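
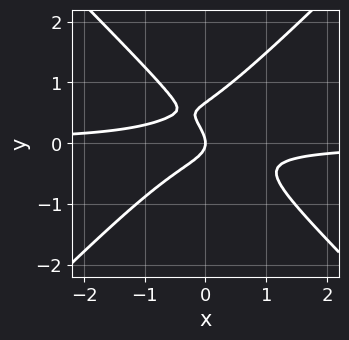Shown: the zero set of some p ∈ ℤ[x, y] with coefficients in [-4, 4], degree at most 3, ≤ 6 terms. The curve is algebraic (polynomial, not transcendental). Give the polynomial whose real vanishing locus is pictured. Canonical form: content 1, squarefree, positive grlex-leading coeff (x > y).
1. The degree is 3 — the shape is more complex than any degree-2 curve.
2. Checking where it meets the axes: it crosses the x-axis at the gridline x = 0; it crosses the y-axis at the gridline y = 0.
3. Matching integer coefficients to the picture gives p.

3*x^2*y - 3*y^3 + 2*y^2 + x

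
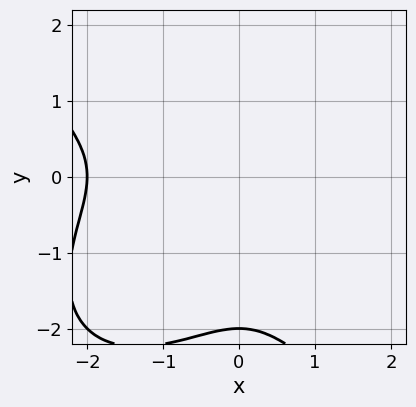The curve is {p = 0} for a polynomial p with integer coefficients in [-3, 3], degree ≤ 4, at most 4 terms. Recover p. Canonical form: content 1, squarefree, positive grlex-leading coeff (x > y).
Degree: a generic line meets the curve in up to 3 points, so deg p = 3.
From the visible intercepts: one x-axis crossing is at x = -2; it crosses the y-axis at the gridline y = -2.
Together with the visible shape, these determine p as stated.

x^3 + y^3 + 2*x^2 + 2*y^2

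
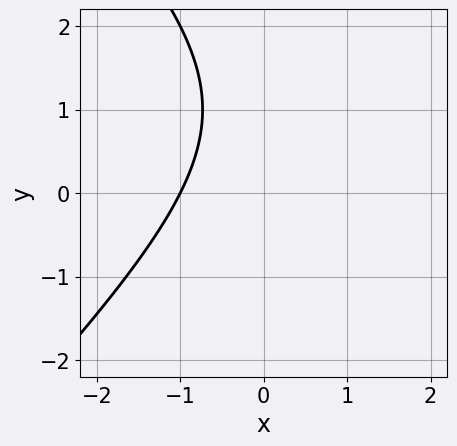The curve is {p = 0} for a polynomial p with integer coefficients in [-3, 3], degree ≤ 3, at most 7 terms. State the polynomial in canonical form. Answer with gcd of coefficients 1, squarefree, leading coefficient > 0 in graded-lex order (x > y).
(a) deg p = 2. The shape is more complex than any degree-1 curve.
(b) Reading off the gridlines: it crosses the x-axis at the gridline x = -1; it misses every integer gridline on the y-axis.
(c) The integer polynomial consistent with all of this is the stated p.

x^2 - y^2 - 2*x + 2*y - 3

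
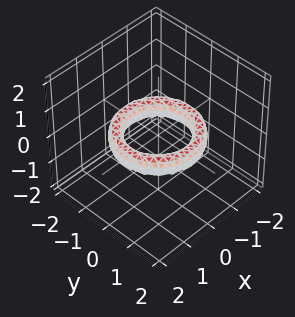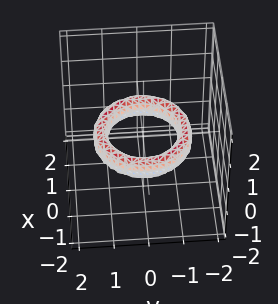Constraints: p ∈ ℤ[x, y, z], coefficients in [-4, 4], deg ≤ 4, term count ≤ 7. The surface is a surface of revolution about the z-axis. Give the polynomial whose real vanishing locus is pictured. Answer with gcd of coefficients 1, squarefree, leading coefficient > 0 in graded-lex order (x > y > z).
x^4 + 2*x^2*y^2 + y^4 - 3*x^2 - 3*y^2 + 2*z^2 + 2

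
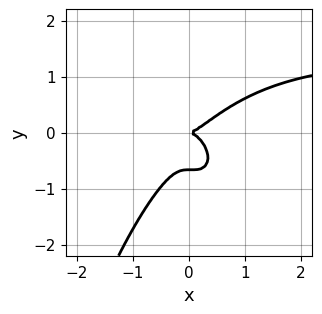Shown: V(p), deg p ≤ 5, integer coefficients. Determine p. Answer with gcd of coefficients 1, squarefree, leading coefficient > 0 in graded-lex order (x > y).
2*x^3*y + x^2*y^2 - 3*x^3 + 3*y^3 + 2*y^2

(a) Degree: a generic line meets the curve in up to 4 points, so deg p = 4.
(b) From the visible intercepts: it meets the x-axis at x = 0 (among the integer gridlines); it crosses the y-axis at the gridline y = 0.
(c) Together with the visible shape, these determine p as stated.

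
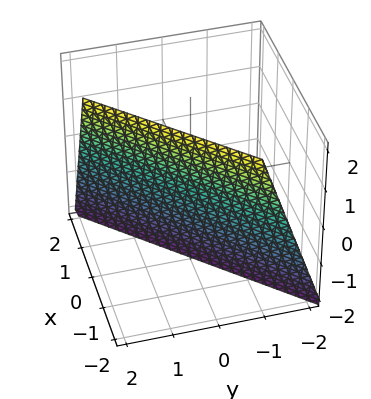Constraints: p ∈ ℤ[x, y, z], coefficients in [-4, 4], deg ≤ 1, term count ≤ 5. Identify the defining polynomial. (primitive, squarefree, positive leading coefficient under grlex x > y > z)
3*x - 3*y + z + 2

The degree is 1 — the surface is flat (a plane).
Checking where it meets the axes: it crosses the z-axis at the gridline z = -2.
Fitting integer coefficients to these (and the overall shape) gives p.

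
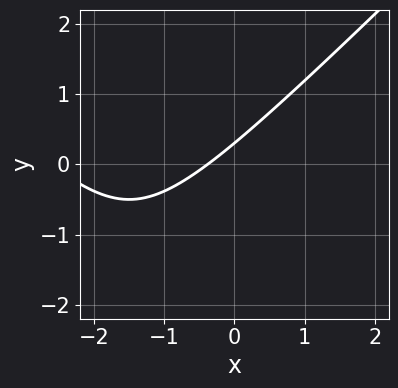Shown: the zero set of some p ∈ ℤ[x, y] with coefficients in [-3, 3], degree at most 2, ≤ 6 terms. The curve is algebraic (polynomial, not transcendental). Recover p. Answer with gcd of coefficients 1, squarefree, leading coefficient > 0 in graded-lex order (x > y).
x^2 - y^2 + 3*x - 3*y + 1

(a) deg p = 2. No degree-1 curve has this shape.
(b) Matching integer coefficients to the picture gives p.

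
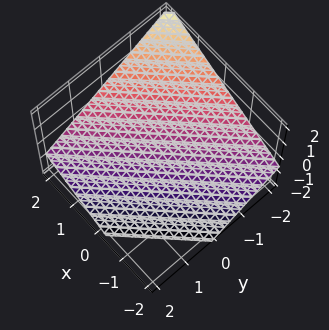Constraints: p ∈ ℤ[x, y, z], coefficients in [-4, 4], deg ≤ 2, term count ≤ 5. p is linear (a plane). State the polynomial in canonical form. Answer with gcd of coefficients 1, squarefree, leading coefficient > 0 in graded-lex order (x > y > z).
2*x - 2*y - 3*z - 2

deg p = 1.
Reading off the gridlines: one y-axis crossing is at y = -1; it meets the x-axis at x = 1 (among the integer gridlines).
Together with the visible shape, these determine p as stated.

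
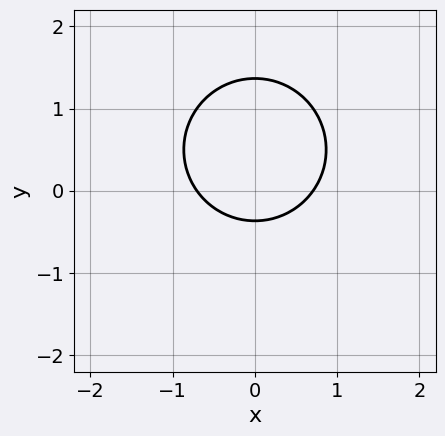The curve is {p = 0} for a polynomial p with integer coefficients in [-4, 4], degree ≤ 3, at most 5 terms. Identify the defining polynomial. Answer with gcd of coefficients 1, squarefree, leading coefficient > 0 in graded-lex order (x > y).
2*x^2 + 2*y^2 - 2*y - 1

The degree is 2 — a generic line meets the curve in up to 2 points.
Symmetries: mirror symmetry x ↦ −x ⇒ only even powers of x.
Putting this together gives p.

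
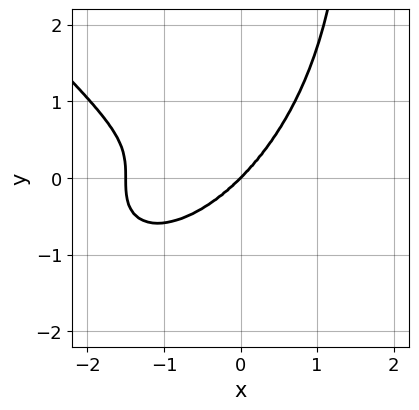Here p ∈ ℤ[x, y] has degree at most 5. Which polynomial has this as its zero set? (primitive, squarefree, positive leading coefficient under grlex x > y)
2*x^4 + 2*x*y^3 + 3*x^3 - 3*y^3

1. deg p = 4. The shape is more complex than any degree-3 curve.
2. From the visible intercepts: one x-axis crossing is at x = 0; it crosses the y-axis at the gridline y = 0.
3. Fitting integer coefficients to these (and the overall shape) gives p.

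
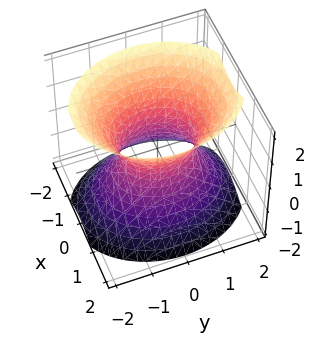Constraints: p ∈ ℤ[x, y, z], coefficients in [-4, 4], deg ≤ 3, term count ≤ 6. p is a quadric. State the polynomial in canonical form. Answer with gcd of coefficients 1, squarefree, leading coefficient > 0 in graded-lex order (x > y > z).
3*x^2 + 2*y^2 - 2*z^2 - 2

(a) deg p = 2. An hourglass — one-sheet hyperboloid; a quadric.
(b) Symmetries: the z ↦ −z reflection is a symmetry, so z appears only in even powers; it's symmetric under y → −y, forcing even powers of y; it's symmetric under x → −x, forcing even powers of x.
(c) Observable constraints: no z-intercept at any integer in the box; the y-axis gridline crossings are at y ∈ {-1, 1}.
(d) Solving for integer coefficients yields p as stated.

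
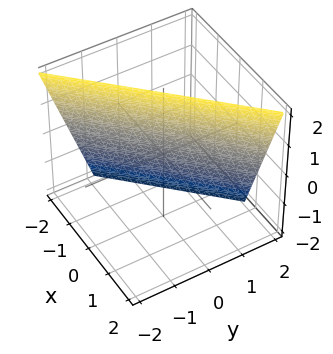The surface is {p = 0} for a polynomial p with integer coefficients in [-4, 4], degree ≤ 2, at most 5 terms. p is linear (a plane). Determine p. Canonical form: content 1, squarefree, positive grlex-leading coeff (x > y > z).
3*x - 3*y - z + 2

First, the degree is 1 — the surface is flat (a plane).
Next, against the integer gridlines: it meets the z-axis at z = 2 (among the integer gridlines).
Finally, the integer polynomial consistent with all of this is the stated p.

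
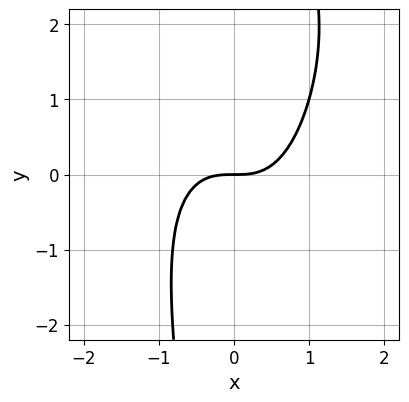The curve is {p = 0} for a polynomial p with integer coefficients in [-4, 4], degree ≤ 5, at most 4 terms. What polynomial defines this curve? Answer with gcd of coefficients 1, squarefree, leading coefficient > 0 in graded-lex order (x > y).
x^3*y - 3*x^3 - x*y^2 + 3*y

First, deg p = 4. No degree-3 curve has this shape.
Next, checking where it meets the axes: it meets the x-axis at x = 0 (among the integer gridlines); it meets the y-axis at y = 0 (among the integer gridlines).
Finally, the integer polynomial consistent with all of this is the stated p.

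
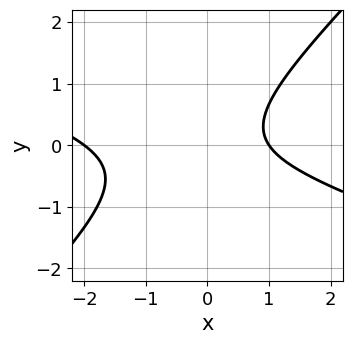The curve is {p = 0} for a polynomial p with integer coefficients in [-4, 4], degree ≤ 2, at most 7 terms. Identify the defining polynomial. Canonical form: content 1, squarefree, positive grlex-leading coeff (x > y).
First, degree: no degree-1 curve has this shape, so deg p = 2.
Next, from the visible intercepts: among the integer gridlines, it crosses the x-axis at x ∈ {-2, 1}; the curve avoids every integer y-axis point in the box.
Finally, fitting integer coefficients to these (and the overall shape) gives p.

x^2 + 2*x*y - 3*y^2 + x - 2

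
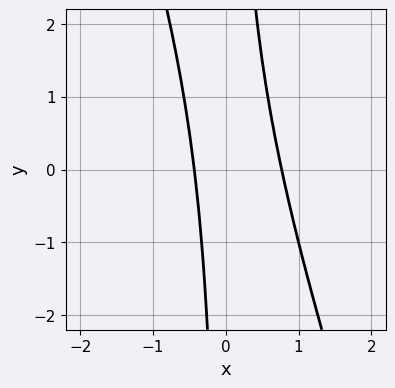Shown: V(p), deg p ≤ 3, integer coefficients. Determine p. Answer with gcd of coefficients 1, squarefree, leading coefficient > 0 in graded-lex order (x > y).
3*x^2 + x*y - x - 1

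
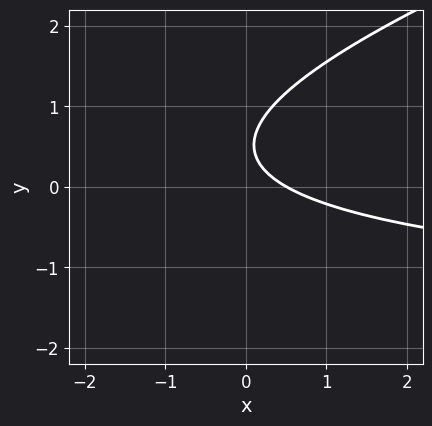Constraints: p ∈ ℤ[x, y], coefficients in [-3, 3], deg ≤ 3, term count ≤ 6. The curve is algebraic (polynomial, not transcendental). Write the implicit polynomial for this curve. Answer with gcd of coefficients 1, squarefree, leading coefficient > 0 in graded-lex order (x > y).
x*y - 3*y^2 + 2*x + 3*y - 1

The degree is 2 — the shape is more complex than any degree-1 curve.
Against the integer gridlines: the curve avoids every integer y-axis point in the box.
Matching integer coefficients to the picture gives p.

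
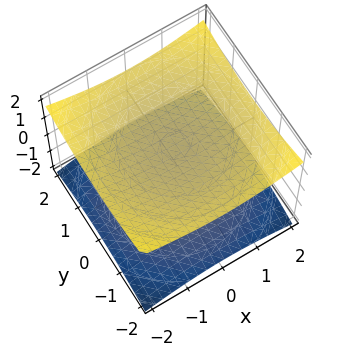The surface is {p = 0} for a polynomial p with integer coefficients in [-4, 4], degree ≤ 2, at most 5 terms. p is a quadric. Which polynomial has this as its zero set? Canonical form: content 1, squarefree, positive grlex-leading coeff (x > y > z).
x^2 + y^2 - 3*z^2 + 3

First, I count 2 distinct pieces.
Next, deg p = 2.
Then, symmetries: mirror symmetry z ↦ −z ⇒ only even powers of z; the surface is invariant under rotation about z: p = q(x² + y², z).
Then, from the axis intercepts and sections: it misses every integer gridline on the y-axis; no x-intercept at any integer in the box.
Finally, fitting integer coefficients to these (and the overall shape) gives p.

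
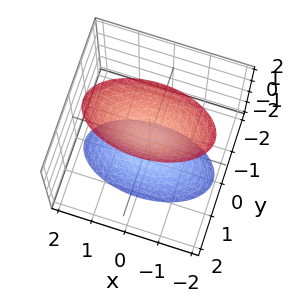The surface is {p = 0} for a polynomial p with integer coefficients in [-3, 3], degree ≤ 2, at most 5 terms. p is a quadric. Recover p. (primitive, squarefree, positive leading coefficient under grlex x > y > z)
First, there are 2 components. Treating them together as one polynomial.
Next, degree: two sheets facing apart; a quadric, so deg p = 2.
Next, symmetries: the x ↦ −x reflection is a symmetry, so x appears only in even powers; it's symmetric under y → −y, forcing even powers of y; it's symmetric under z → −z, forcing even powers of z.
Next, reading off the gridlines: no y-intercept at any integer in the box; the surface avoids every integer x-axis point in the box.
Finally, together with the visible shape, these determine p as stated. Check: (0, 0, 1) on the z-axis lies on the surface, and p(0, 0, 1) = 0. ✓

x^2 + 3*y^2 - z^2 + 1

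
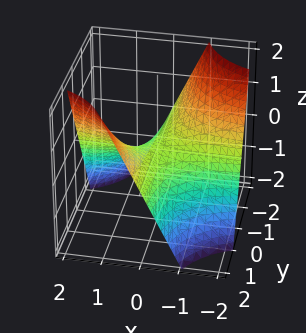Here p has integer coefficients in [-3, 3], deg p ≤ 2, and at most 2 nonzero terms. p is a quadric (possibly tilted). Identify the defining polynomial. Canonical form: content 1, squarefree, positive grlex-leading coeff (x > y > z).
The degree is 2 — a generic line meets the surface in up to 2 points.
Against the integer gridlines: every point of the x-axis in the box is on the surface; every point of the y-axis in the box is on the surface.
Assembling these constraints gives the stated polynomial.

x*y - z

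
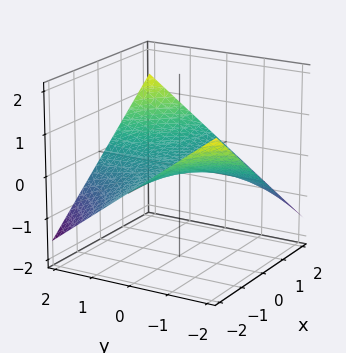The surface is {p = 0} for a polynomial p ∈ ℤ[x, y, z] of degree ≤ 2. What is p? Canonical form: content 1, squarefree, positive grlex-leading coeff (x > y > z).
The degree is 2 — a hyperbolic paraboloid; a quadric.
Reading off the gridlines: the visible x-axis segment lies entirely on the surface; it crosses the z-axis at the gridline z = 0.
Together with the visible shape, these determine p as stated.

x*y - 3*z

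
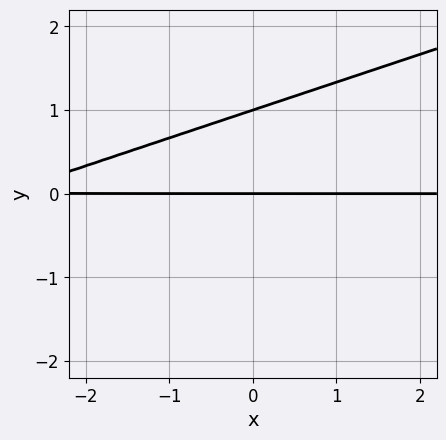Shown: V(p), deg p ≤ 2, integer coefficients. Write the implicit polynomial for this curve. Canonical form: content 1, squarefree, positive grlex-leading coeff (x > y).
Degree: no degree-1 curve has this shape, so deg p = 2.
Observable constraints: every point of the x-axis in the box is on the curve; among the integer gridlines, it crosses the y-axis at y ∈ {0, 1}.
The integer polynomial consistent with all of this is the stated p.

x*y - 3*y^2 + 3*y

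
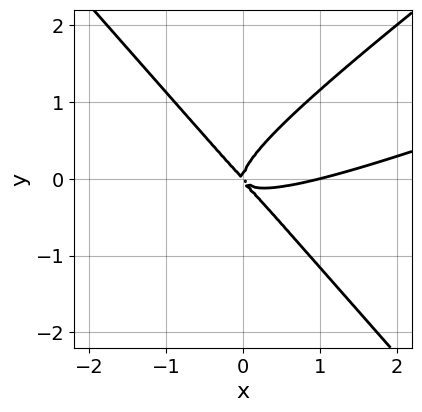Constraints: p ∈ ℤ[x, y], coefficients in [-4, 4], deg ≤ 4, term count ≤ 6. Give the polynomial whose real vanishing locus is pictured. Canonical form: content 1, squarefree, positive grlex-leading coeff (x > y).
x^3 - 3*x^2*y + 3*y^3 - x^2 - x*y

First, degree: a generic line meets the curve in up to 3 points, so deg p = 3.
Then, reading off the gridlines: it crosses the y-axis at the gridline y = 0; the x-axis gridline crossings are at x ∈ {0, 1}.
Finally, together with the visible shape, these determine p as stated.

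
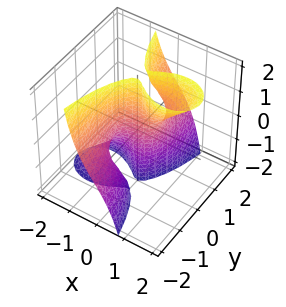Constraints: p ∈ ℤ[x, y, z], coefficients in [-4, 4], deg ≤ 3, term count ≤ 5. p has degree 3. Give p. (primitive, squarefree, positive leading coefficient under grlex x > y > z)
(a) Degree: the shape is more complex than any degree-2 surface, so deg p = 3.
(b) Reading off the gridlines: one x-axis crossing is at x = 0; it crosses the y-axis at the gridline y = 0; every point of the z-axis in the box is on the surface.
(c) Fitting integer coefficients to these (and the overall shape) gives p.

3*x^3 - 3*x^2*z + 3*x*y^2 + 2*y^2*z - 2*y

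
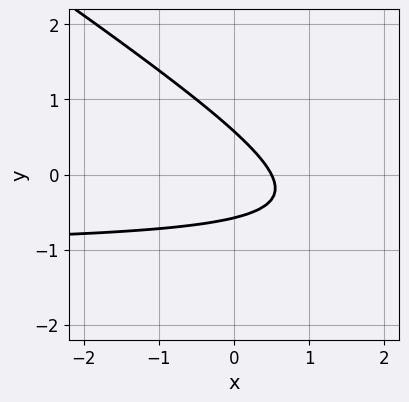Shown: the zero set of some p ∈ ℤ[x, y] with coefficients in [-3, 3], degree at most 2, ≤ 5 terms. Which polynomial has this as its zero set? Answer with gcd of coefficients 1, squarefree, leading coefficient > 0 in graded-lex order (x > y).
2*x*y + 3*y^2 + 2*x - 1

(a) deg p = 2. The shape is more complex than any degree-1 curve.
(b) Matching integer coefficients to the picture gives p.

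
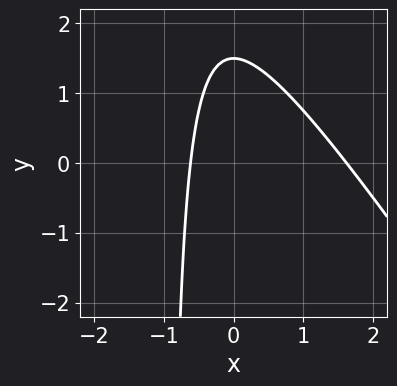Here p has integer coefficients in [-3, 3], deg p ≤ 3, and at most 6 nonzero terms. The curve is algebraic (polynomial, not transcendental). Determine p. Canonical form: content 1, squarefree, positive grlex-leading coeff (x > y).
3*x^2 + 2*x*y - 3*x + 2*y - 3

The degree is 2 — the shape is more complex than any degree-1 curve.
The integer polynomial consistent with all of this is the stated p.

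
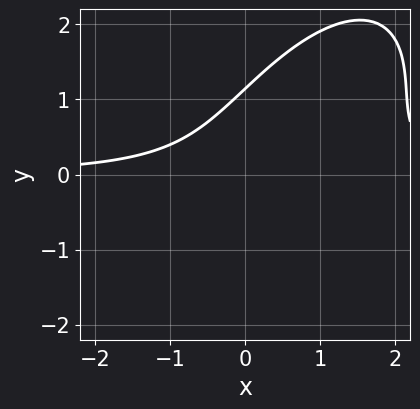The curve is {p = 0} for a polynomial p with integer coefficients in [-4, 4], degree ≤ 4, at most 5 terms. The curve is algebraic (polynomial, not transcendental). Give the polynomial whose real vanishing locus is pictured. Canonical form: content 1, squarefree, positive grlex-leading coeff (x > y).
3*x^2*y - 3*x*y^2 + 2*y^3 - 3*x*y - 3

First, degree: the shape is more complex than any degree-2 curve, so deg p = 3.
Next, checking where it meets the axes: the curve avoids every integer x-axis point in the box.
Finally, together with the visible shape, these determine p as stated.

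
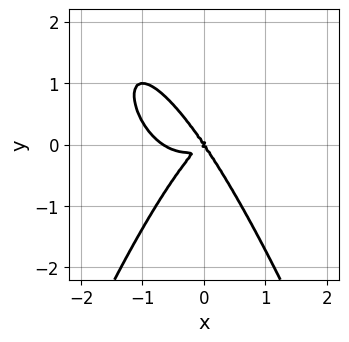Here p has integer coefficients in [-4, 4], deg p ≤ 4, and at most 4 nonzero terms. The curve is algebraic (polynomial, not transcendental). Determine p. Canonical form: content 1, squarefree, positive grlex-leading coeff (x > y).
3*x^4 + 2*x^3 - 3*x^2*y + 2*y^3

(a) Degree: no degree-3 curve has this shape, so deg p = 4.
(b) Observable constraints: it crosses the x-axis at the gridline x = 0; it crosses the y-axis at the gridline y = 0.
(c) Putting this together gives p.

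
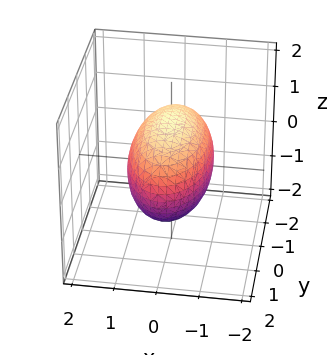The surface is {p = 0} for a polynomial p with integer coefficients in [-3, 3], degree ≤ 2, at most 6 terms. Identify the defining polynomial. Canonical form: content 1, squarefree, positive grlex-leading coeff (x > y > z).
3*x^2 + y^2 + 2*z^2 - 3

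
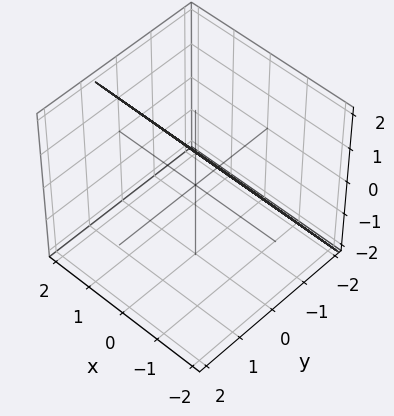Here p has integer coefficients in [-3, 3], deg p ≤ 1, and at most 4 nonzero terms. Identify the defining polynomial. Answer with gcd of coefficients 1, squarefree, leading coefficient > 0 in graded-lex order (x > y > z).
1. Degree: the surface is flat (a plane), so deg p = 1.
2. From the axis intercepts and sections: it meets the z-axis at z = 1 (among the integer gridlines); it misses every integer gridline on the x-axis.
3. Putting this together gives p.

3*y - 2*z + 2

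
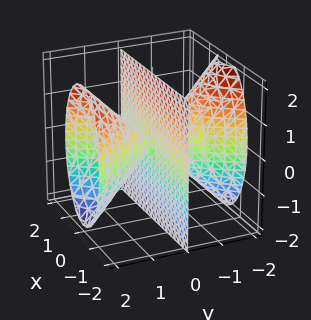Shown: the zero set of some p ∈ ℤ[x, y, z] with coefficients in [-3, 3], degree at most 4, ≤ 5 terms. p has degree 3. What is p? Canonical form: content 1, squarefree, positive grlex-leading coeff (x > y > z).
(a) There are 2 components.
(b) Degree: no degree-2 surface has this shape, so deg p = 3.
(c) Reading off the gridlines: the visible z-axis segment lies entirely on the surface; the visible x-axis segment lies entirely on the surface; one y-axis crossing is at y = 0.
(d) Solving for integer coefficients yields p as stated.

3*x^2*y - y^3 + y*z^2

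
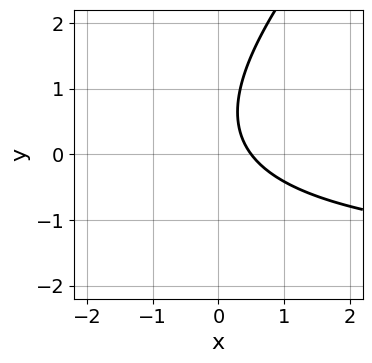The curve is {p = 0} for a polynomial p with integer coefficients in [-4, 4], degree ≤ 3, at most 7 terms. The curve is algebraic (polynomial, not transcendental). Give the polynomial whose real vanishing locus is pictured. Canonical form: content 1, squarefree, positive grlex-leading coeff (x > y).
First, deg p = 2. A generic line meets the curve in up to 2 points.
Then, from the visible intercepts: the curve avoids every integer y-axis point in the box.
Finally, these observations pin down the coefficients.

x*y - y^2 + 2*x + y - 1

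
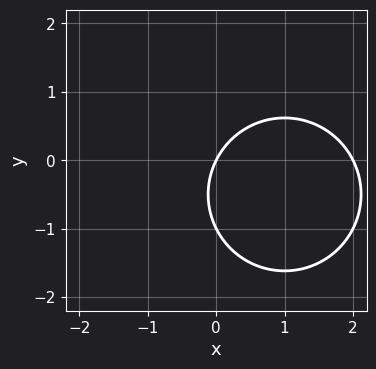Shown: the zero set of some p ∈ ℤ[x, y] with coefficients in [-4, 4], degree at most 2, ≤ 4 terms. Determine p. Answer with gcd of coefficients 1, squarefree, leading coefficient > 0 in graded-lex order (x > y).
x^2 + y^2 - 2*x + y

(a) Degree: no degree-1 curve has this shape, so deg p = 2.
(b) From the axis intercepts and sections: among the integer gridlines, it crosses the x-axis at x ∈ {0, 2}; the y-axis gridline crossings are at y ∈ {-1, 0}.
(c) Putting this together gives p.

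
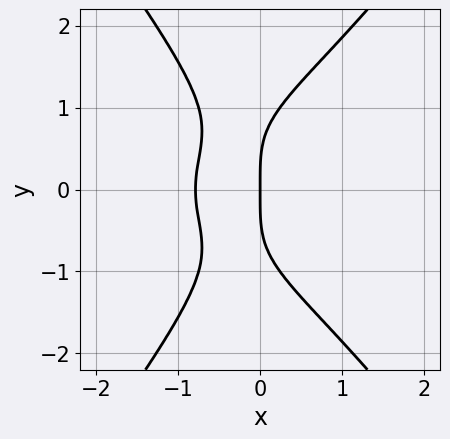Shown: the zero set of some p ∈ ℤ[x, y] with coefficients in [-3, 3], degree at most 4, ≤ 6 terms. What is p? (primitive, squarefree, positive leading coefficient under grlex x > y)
2*x^2*y^2 - y^4 - x^3 + 3*x^2 + 3*x

First, degree: no degree-3 curve has this shape, so deg p = 4.
Then, symmetries: the y ↦ −y reflection is a symmetry, so y appears only in even powers.
Next, against the integer gridlines: it meets the x-axis at x = 0 (among the integer gridlines); it crosses the y-axis at the gridline y = 0.
Finally, putting this together gives p.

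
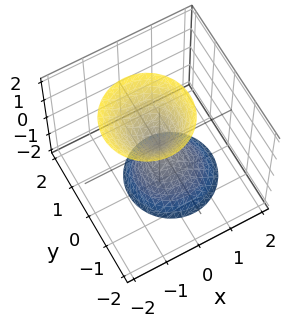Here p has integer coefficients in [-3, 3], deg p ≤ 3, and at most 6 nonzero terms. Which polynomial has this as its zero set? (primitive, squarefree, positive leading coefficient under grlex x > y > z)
I count 2 distinct pieces. Treating them together as one polynomial.
deg p = 2. A generic line meets the surface in up to 2 points.
From the axis intercepts and sections: it meets the z-axis at z = 0 (among the integer gridlines); it meets the x-axis at x = 0 (among the integer gridlines); it meets the y-axis at y = 0 (among the integer gridlines).
These observations pin down the coefficients.

3*x^2 + x*z + 3*y^2 - z^2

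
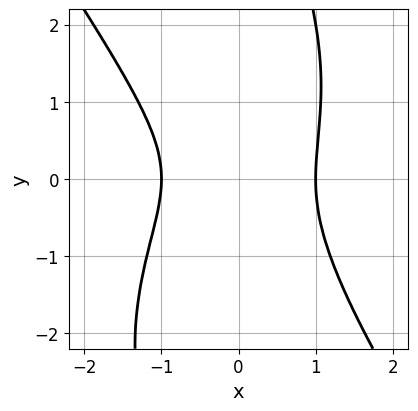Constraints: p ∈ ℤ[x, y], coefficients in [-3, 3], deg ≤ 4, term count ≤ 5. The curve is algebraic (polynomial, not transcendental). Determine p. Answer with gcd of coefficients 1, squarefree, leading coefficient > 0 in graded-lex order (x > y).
1. deg p = 4. A generic line meets the curve in up to 4 points.
2. From the axis intercepts and sections: the curve avoids every integer y-axis point in the box; among the integer gridlines, it crosses the x-axis at x ∈ {-1, 1}.
3. These observations pin down the coefficients.

3*x^4 + x*y^3 + x*y^2 - 3*y^2 - 3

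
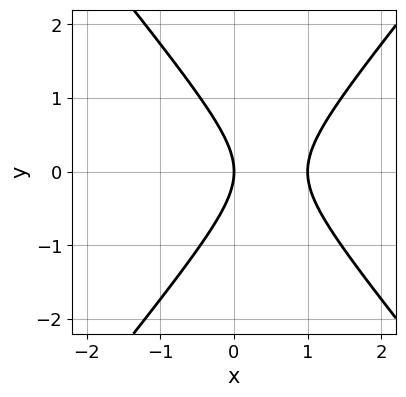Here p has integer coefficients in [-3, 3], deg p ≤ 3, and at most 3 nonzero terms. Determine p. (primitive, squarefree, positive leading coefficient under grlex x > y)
3*x^2 - 2*y^2 - 3*x

1. The degree is 2 — the shape is more complex than any degree-1 curve.
2. Symmetries: the y ↦ −y reflection is a symmetry, so y appears only in even powers.
3. Reading off the gridlines: the x-axis gridline crossings are at x ∈ {0, 1}; one y-axis crossing is at y = 0.
4. Matching integer coefficients to the picture gives p.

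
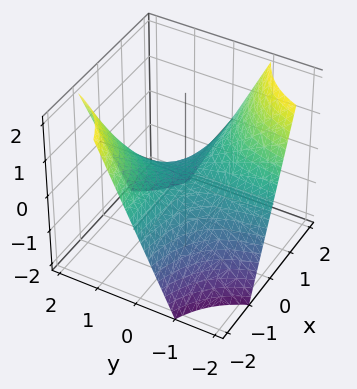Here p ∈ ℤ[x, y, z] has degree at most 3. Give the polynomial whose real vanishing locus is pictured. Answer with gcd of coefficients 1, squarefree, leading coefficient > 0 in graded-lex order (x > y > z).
(a) Degree: a hyperbolic paraboloid; a quadric, so deg p = 2.
(b) Observable constraints: one z-axis crossing is at z = 0; the visible x-axis segment lies entirely on the surface; the visible y-axis segment lies entirely on the surface.
(c) Assembling these constraints gives the stated polynomial.

x*y + z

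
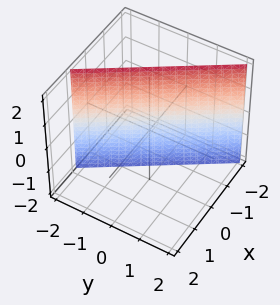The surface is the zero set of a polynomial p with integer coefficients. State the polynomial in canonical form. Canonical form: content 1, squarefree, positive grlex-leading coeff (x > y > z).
3*x + 2*y + 2

First, the degree is 1 — every cross-section is a straight line — this is a plane.
Then, checking where it meets the axes: the surface avoids every integer z-axis point in the box; it meets the y-axis at y = -1 (among the integer gridlines).
Finally, these observations pin down the coefficients.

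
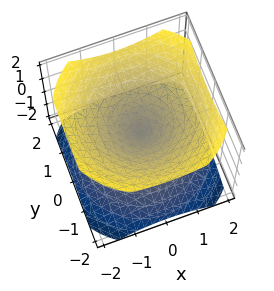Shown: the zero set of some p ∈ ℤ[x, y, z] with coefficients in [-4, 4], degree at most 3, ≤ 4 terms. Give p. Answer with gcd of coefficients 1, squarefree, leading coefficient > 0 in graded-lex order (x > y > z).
2*x^2 + 2*y^2 - 3*z^2

First, I count 2 distinct pieces.
Then, deg p = 2.
Then, symmetries: it's symmetric under z → −z, forcing even powers of z; rotational symmetry about the z-axis ⇒ p depends on x, y only through x² + y².
Then, against the integer gridlines: it crosses the y-axis at the gridline y = 0; a circular section at z = -1 has radius between 1 and 2; one z-axis crossing is at z = 0.
Finally, fitting integer coefficients to these (and the overall shape) gives p.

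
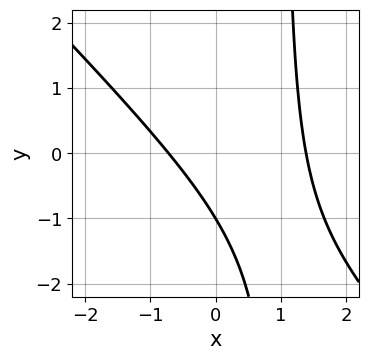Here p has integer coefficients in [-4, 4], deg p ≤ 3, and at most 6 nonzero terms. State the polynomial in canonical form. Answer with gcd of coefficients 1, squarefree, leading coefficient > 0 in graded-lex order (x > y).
First, the degree is 2 — a generic line meets the curve in up to 2 points.
Then, from the visible intercepts: it crosses the y-axis at the gridline y = -1.
Finally, solving for integer coefficients yields p as stated.

3*x^2 + 3*x*y - 2*x - 3*y - 3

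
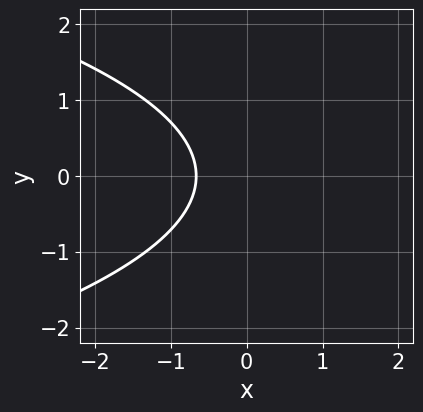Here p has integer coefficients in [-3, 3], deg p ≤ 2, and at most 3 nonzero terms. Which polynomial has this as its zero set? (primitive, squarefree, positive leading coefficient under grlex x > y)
1. The degree is 2 — no degree-1 curve has this shape.
2. Symmetries: the y ↦ −y reflection is a symmetry, so y appears only in even powers.
3. Reading off the gridlines: the curve avoids every integer y-axis point in the box.
4. Matching integer coefficients to the picture gives p.

2*y^2 + 3*x + 2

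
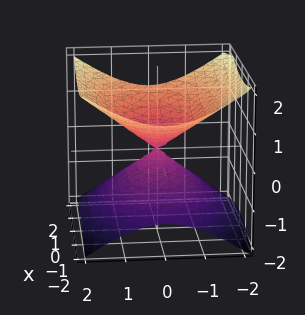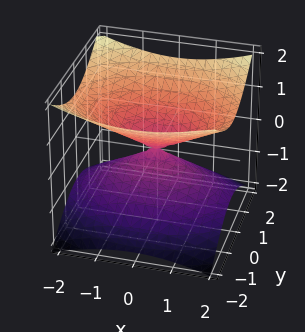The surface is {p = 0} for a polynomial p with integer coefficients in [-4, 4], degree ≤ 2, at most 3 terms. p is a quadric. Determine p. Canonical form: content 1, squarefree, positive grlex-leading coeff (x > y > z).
x^2 + 2*y^2 - 3*z^2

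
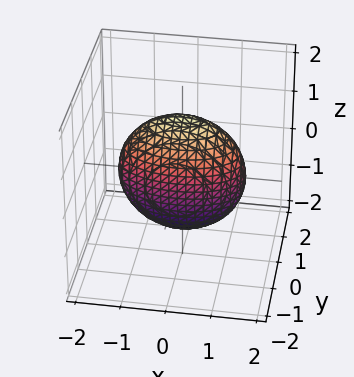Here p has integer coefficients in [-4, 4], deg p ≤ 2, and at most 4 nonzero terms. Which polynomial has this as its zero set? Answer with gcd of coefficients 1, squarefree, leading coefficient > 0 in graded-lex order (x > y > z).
x^2 + 3*y^2 + z^2 - 2

First, the degree is 2 — a closed, bounded, convex surface; a quadric.
Next, symmetries: mirror symmetry z ↦ −z ⇒ only even powers of z; the y ↦ −y reflection is a symmetry, so y appears only in even powers; it's symmetric under x → −x, forcing even powers of x.
Finally, assembling these constraints gives the stated polynomial.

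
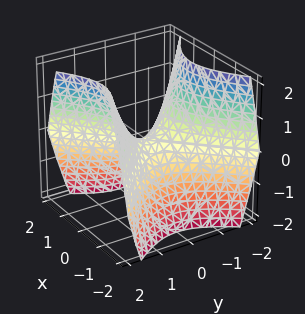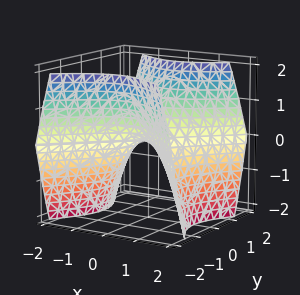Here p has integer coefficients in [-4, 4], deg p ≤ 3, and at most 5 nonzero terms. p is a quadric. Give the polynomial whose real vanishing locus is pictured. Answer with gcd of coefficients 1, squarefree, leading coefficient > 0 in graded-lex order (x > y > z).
(a) deg p = 2.
(b) Symmetries: it's symmetric under x → −x, forcing even powers of x; it's symmetric under y → −y, forcing even powers of y.
(c) Reading off the gridlines: it crosses the y-axis at the gridline y = 0; it crosses the z-axis at the gridline z = 0.
(d) Assembling these constraints gives the stated polynomial.

x^2 - y^2 + z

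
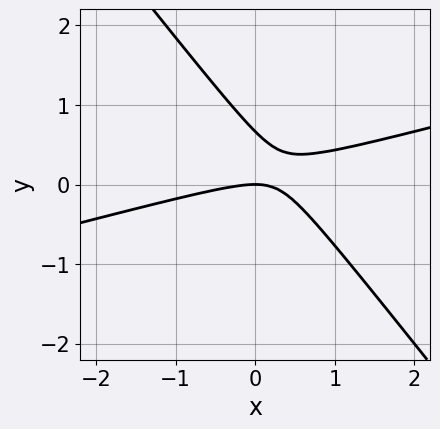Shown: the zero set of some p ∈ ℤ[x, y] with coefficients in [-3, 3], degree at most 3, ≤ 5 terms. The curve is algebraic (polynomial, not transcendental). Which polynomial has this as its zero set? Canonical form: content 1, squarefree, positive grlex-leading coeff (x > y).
deg p = 2. The shape is more complex than any degree-1 curve.
From the axis intercepts and sections: it crosses the y-axis at the gridline y = 0; one x-axis crossing is at x = 0.
These observations pin down the coefficients.

x^2 - 3*x*y - 3*y^2 + 2*y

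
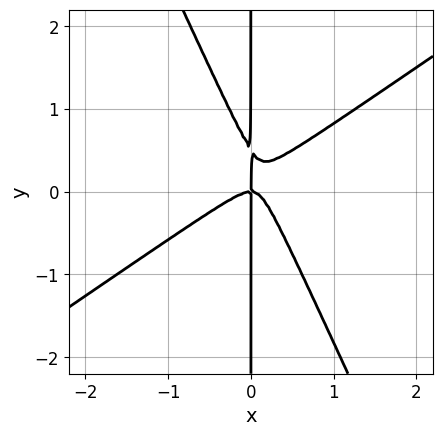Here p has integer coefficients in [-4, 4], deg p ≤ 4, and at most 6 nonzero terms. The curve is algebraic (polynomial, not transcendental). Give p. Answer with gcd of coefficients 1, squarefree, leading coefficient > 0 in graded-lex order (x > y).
The degree is 3 — no degree-2 curve has this shape.
From the visible intercepts: it crosses the x-axis at the gridline x = 0; every point of the y-axis in the box is on the curve.
Together with the visible shape, these determine p as stated.

3*x^3 - 3*x^2*y - 2*x*y^2 + x*y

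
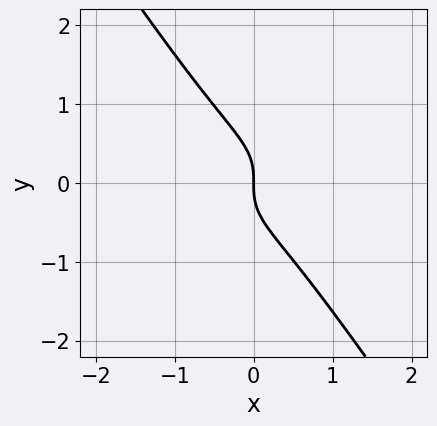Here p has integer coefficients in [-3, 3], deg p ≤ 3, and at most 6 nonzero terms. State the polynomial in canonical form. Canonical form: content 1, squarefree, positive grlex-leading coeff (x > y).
3*x^3 + 3*x*y^2 + 3*y^3 + 2*x

The degree is 3 — the shape is more complex than any degree-2 curve.
From the axis intercepts and sections: it crosses the x-axis at the gridline x = 0; it meets the y-axis at y = 0 (among the integer gridlines).
Solving for integer coefficients yields p as stated.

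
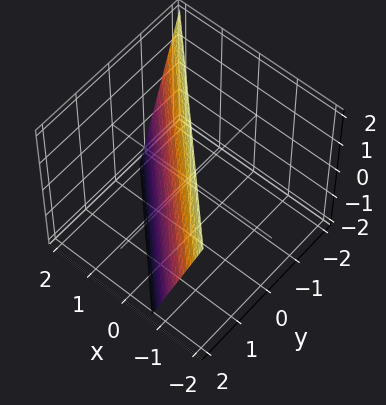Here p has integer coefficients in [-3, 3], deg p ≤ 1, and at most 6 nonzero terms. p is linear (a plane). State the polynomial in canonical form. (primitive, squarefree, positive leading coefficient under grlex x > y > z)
First, degree: the surface is flat (a plane), so deg p = 1.
Then, from the visible intercepts: it crosses the z-axis at the gridline z = 2.
Finally, assembling these constraints gives the stated polynomial.

3*x + 3*y + z - 2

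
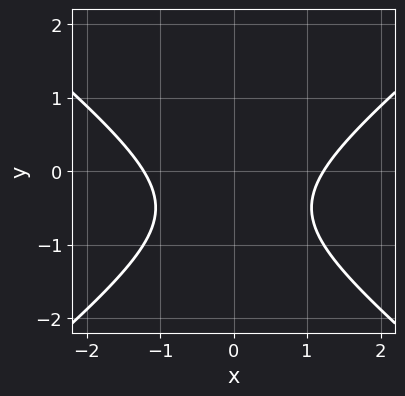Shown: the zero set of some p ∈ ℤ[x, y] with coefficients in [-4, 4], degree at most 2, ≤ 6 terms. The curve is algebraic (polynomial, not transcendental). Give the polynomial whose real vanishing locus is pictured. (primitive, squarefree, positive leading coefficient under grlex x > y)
First, the degree is 2 — a generic line meets the curve in up to 2 points.
Then, symmetries: it's symmetric under x → −x, forcing even powers of x.
Then, from the axis intercepts and sections: no y-intercept at any integer in the box.
Finally, matching integer coefficients to the picture gives p.

2*x^2 - 3*y^2 - 3*y - 3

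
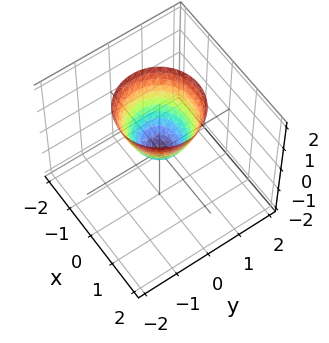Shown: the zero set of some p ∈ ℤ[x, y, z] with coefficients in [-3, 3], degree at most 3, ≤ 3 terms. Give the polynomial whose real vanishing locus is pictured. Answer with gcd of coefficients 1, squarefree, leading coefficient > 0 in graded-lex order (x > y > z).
3*x^2 + 3*y^2 - 2*z

First, degree: a paraboloid; a quadric, so deg p = 2.
Next, symmetries: rotational symmetry about the z-axis ⇒ p depends on x, y only through x² + y².
Then, from the visible intercepts: one z-axis crossing is at z = 0; one x-axis crossing is at x = 0; one y-axis crossing is at y = 0.
Finally, these observations pin down the coefficients.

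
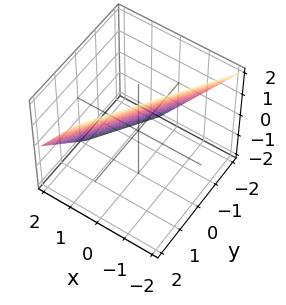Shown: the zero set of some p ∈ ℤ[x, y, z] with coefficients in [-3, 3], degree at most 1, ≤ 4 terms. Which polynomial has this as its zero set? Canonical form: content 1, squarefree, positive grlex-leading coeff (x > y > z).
3*x - 2*y + 2*z - 2

The degree is 1 — the surface is flat (a plane).
From the axis intercepts and sections: it crosses the y-axis at the gridline y = -1; it meets the z-axis at z = 1 (among the integer gridlines).
Together with the visible shape, these determine p as stated.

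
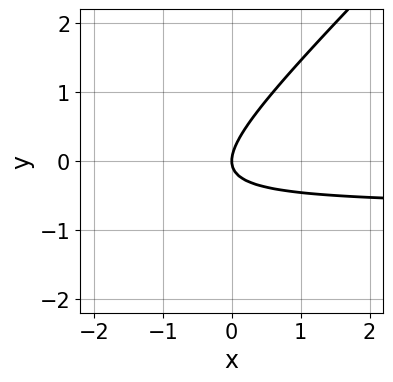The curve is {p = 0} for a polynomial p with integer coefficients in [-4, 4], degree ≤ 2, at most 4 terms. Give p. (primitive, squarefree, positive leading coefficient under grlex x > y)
deg p = 2. The shape is more complex than any degree-1 curve.
Reading off the gridlines: it crosses the y-axis at the gridline y = 0; it crosses the x-axis at the gridline x = 0.
The integer polynomial consistent with all of this is the stated p.

3*x*y - 3*y^2 + 2*x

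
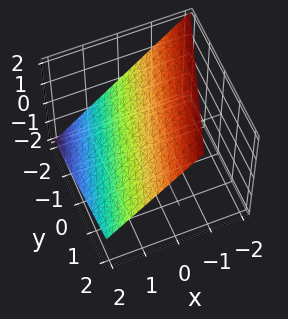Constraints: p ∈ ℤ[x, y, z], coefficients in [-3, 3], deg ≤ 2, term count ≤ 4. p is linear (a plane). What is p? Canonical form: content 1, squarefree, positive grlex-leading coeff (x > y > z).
3*x - y + 3*z - 2

deg p = 1.
From the visible intercepts: it crosses the y-axis at the gridline y = -2.
Assembling these constraints gives the stated polynomial.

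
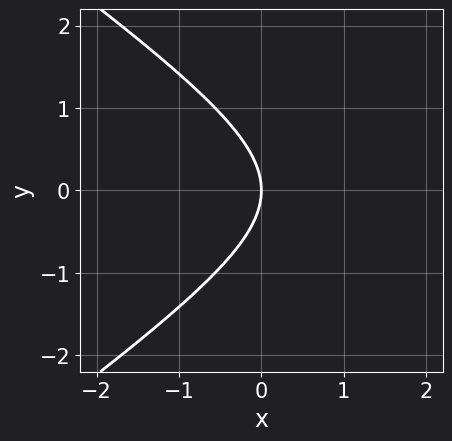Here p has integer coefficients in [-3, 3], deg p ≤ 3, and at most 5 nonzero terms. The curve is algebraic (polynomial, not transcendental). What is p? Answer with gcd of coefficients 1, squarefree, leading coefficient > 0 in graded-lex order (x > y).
x^2 - 2*y^2 - 3*x

(a) Degree: a generic line meets the curve in up to 2 points, so deg p = 2.
(b) Symmetries: it's symmetric under y → −y, forcing even powers of y.
(c) From the axis intercepts and sections: one y-axis crossing is at y = 0; it meets the x-axis at x = 0 (among the integer gridlines).
(d) Putting this together gives p.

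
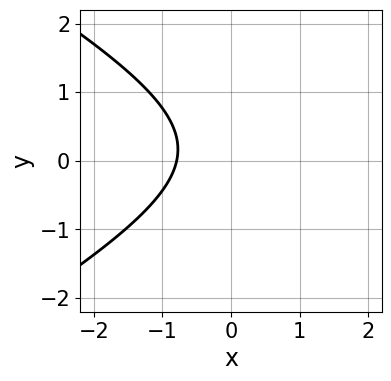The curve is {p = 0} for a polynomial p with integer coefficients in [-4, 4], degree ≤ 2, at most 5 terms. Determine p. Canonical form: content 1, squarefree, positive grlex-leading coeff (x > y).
First, degree: the shape is more complex than any degree-1 curve, so deg p = 2.
Next, from the axis intercepts and sections: it misses every integer gridline on the y-axis.
Finally, matching integer coefficients to the picture gives p.

x^2 - 3*y^2 - 3*x + y - 3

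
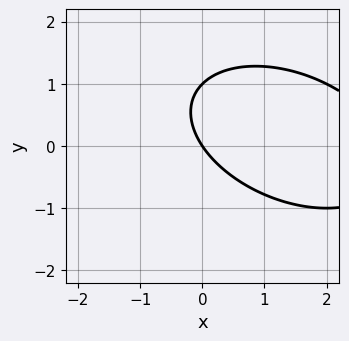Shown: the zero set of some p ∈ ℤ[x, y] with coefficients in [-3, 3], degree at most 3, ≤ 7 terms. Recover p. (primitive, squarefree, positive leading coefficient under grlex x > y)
The degree is 2 — a generic line meets the curve in up to 2 points.
Against the integer gridlines: the y-axis gridline crossings are at y ∈ {0, 1}; it crosses the x-axis at the gridline x = 0.
These observations pin down the coefficients.

x^2 + x*y + 2*y^2 - 3*x - 2*y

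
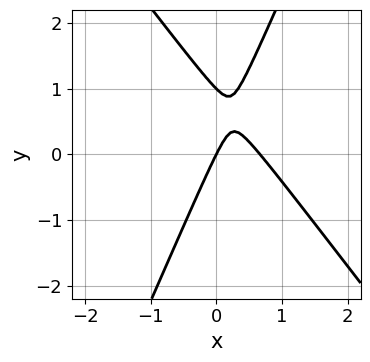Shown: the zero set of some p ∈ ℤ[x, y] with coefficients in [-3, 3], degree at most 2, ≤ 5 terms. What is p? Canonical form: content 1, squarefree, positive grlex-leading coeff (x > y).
3*x^2 + x*y - y^2 - 2*x + y

Degree: the shape is more complex than any degree-1 curve, so deg p = 2.
From the visible intercepts: among the integer gridlines, it crosses the y-axis at y ∈ {0, 1}; it crosses the x-axis at the gridline x = 0.
Matching integer coefficients to the picture gives p.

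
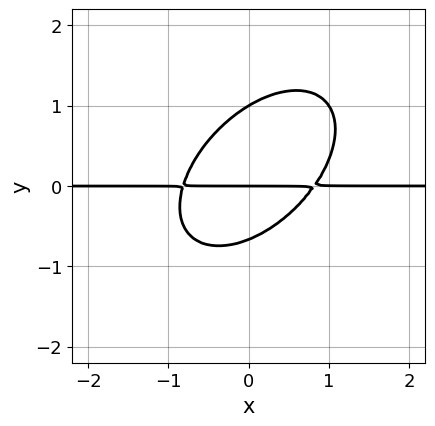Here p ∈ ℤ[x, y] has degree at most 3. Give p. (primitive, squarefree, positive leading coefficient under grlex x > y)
First, the degree is 3 — no degree-2 curve has this shape.
Next, from the visible intercepts: the visible x-axis segment lies entirely on the curve; the y-axis gridline crossings are at y ∈ {0, 1}.
Finally, assembling these constraints gives the stated polynomial.

3*x^2*y - 3*x*y^2 + 3*y^3 - y^2 - 2*y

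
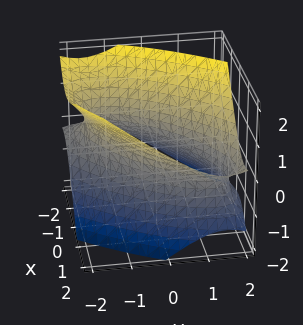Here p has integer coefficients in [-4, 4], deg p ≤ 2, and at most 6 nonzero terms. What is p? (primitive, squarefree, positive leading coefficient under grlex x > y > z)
First, deg p = 2.
Next, against the integer gridlines: no z-intercept at any integer in the box.
Finally, fitting integer coefficients to these (and the overall shape) gives p.

2*x^2 - 3*x*y - 2*x*z + 2*y^2 - 3*z^2 - 3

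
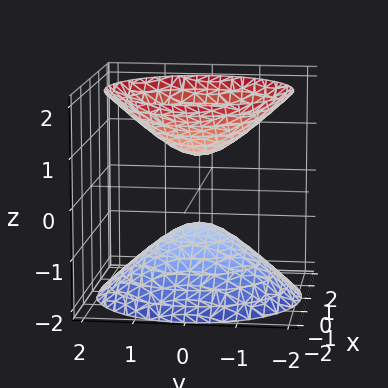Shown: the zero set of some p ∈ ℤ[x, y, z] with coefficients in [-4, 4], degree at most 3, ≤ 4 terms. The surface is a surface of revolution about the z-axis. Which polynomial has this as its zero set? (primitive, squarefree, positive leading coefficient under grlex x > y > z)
2*x^2 + 2*y^2 - 2*z^2 + 1

The picture has 2 separate pieces. They look like related sheets of one shape, so recover p as a whole.
Degree: a generic line meets the surface in up to 2 points, so deg p = 2.
Symmetries: rotational symmetry about the z-axis ⇒ p depends on x, y only through x² + y².
From the visible intercepts: the surface avoids every integer x-axis point in the box; it misses every integer gridline on the y-axis; a circular section at z = 2 has radius between 1 and 2.
These observations pin down the coefficients.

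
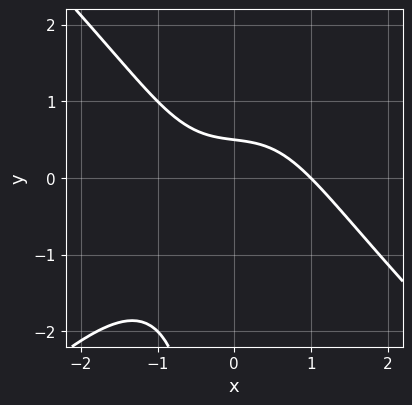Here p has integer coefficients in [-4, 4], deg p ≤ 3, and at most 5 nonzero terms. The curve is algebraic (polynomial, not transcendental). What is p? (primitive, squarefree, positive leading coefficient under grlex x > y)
The degree is 3 — no degree-2 curve has this shape.
Observable constraints: it crosses the x-axis at the gridline x = 1.
Assembling these constraints gives the stated polynomial.

x^3 - x*y^2 + x*y + 2*y - 1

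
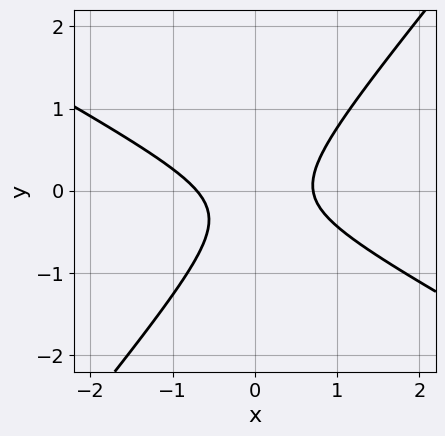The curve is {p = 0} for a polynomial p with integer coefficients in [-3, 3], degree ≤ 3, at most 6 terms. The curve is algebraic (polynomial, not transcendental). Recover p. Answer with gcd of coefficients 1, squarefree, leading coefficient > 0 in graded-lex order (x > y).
2*x^2 + 2*x*y - 3*y^2 - y - 1

1. Degree: no degree-1 curve has this shape, so deg p = 2.
2. Observable constraints: it misses every integer gridline on the y-axis.
3. Putting this together gives p.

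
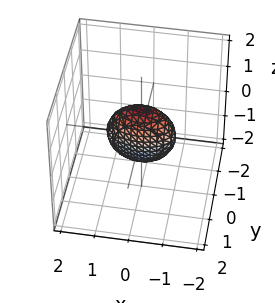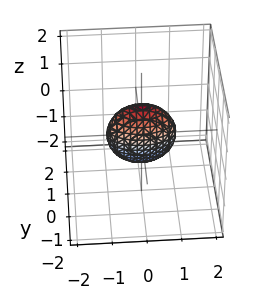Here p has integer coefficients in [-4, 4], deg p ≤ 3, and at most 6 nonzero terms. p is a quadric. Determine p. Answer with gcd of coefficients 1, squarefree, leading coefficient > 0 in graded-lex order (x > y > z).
First, deg p = 2. A closed, bounded, convex surface; a quadric.
Then, symmetries: mirror symmetry x ↦ −x ⇒ only even powers of x; the z ↦ −z reflection is a symmetry, so z appears only in even powers; the y ↦ −y reflection is a symmetry, so y appears only in even powers.
Next, observable constraints: the z-axis gridline crossings are at z ∈ {-1, 1}; among the integer gridlines, it crosses the x-axis at x ∈ {-1, 1}.
Finally, matching integer coefficients to the picture gives p.

x^2 + 3*y^2 + z^2 - 1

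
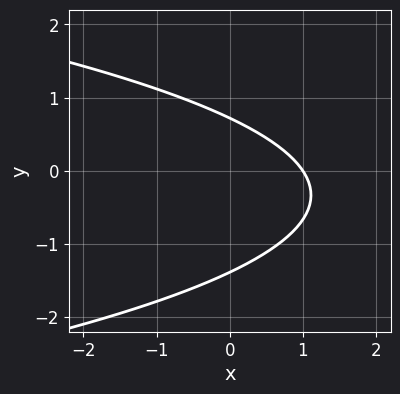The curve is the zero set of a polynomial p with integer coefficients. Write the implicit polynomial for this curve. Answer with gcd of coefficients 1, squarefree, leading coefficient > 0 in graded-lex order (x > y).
1. Degree: the shape is more complex than any degree-1 curve, so deg p = 2.
2. Reading off the gridlines: it crosses the x-axis at the gridline x = 1.
3. Matching integer coefficients to the picture gives p.

3*y^2 + 3*x + 2*y - 3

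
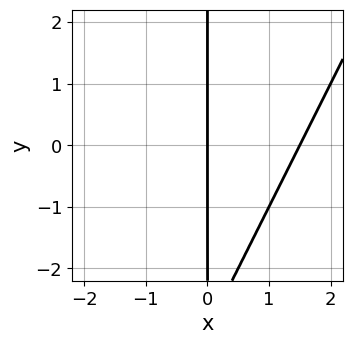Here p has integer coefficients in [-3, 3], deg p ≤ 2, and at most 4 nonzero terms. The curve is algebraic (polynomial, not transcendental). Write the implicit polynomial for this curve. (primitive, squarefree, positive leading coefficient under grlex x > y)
First, the degree is 2 — no degree-1 curve has this shape.
Next, against the integer gridlines: every point of the y-axis in the box is on the curve; it crosses the x-axis at the gridline x = 0.
Finally, putting this together gives p.

2*x^2 - x*y - 3*x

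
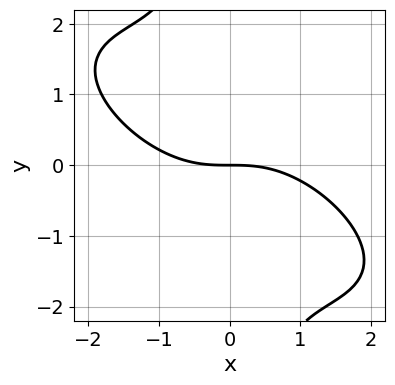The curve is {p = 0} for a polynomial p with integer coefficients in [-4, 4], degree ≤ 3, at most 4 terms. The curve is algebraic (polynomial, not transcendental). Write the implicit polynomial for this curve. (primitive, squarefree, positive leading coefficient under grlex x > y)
1. Degree: no degree-2 curve has this shape, so deg p = 3.
2. Against the integer gridlines: one y-axis crossing is at y = 0; one x-axis crossing is at x = 0.
3. Putting this together gives p.

x^3 + 2*x^2*y + 2*x*y^2 + 3*y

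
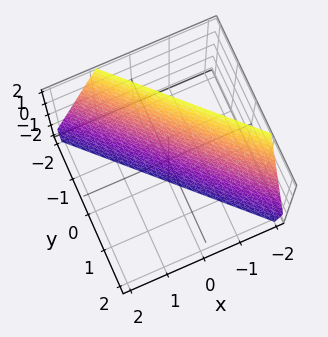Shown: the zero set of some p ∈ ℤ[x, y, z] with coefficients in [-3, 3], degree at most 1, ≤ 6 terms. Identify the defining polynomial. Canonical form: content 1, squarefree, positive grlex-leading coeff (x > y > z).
3*x + 3*y + z + 2

First, the degree is 1 — every cross-section is a straight line — this is a plane.
Then, reading off the gridlines: it meets the z-axis at z = -2 (among the integer gridlines).
Finally, the integer polynomial consistent with all of this is the stated p.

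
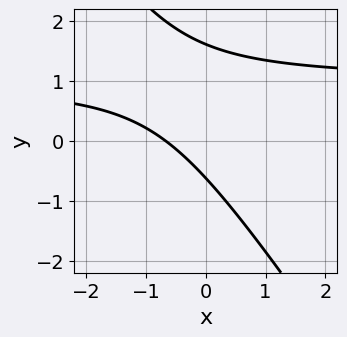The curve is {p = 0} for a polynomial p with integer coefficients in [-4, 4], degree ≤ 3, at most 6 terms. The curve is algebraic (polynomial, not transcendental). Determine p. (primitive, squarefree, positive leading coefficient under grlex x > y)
1. The degree is 2 — a generic line meets the curve in up to 2 points.
2. Solving for integer coefficients yields p as stated.

3*x*y + 2*y^2 - 3*x - 2*y - 2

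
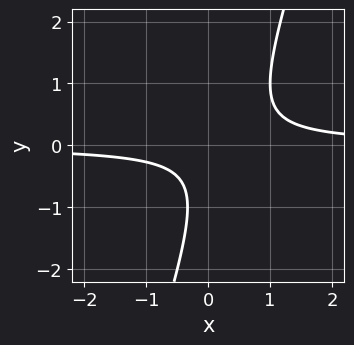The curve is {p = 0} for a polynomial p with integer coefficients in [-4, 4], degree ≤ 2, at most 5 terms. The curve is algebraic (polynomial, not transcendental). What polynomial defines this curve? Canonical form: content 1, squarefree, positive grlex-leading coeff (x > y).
First, deg p = 2.
Then, against the integer gridlines: it misses every integer gridline on the y-axis; the curve avoids every integer x-axis point in the box.
Finally, matching integer coefficients to the picture gives p.

3*x*y - y^2 - y - 1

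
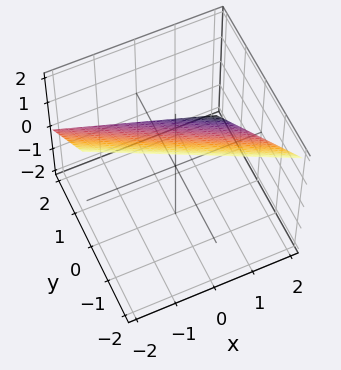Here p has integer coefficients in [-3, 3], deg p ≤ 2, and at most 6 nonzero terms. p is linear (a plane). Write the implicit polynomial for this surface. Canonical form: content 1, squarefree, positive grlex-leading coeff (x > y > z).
x + 2*y + 2*z - 2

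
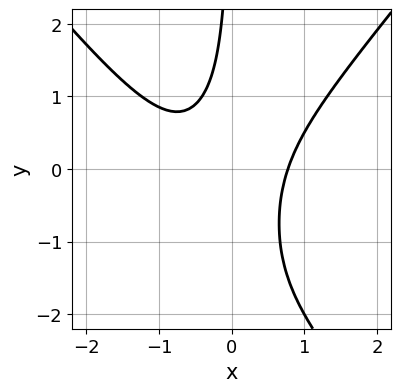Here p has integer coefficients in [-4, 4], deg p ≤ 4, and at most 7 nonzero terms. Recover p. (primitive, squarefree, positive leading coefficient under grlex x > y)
1. Degree: the shape is more complex than any degree-2 curve, so deg p = 3.
2. Against the integer gridlines: no y-intercept at any integer in the box.
3. Assembling these constraints gives the stated polynomial.

3*x^3 - 2*x*y^2 + x^2 - 3*x*y - 2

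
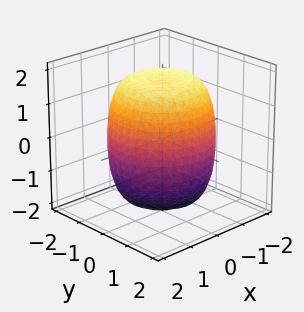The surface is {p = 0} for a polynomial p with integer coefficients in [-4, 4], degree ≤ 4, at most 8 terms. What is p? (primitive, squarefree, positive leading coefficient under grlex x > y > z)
deg p = 4. The shape is more complex than any degree-3 surface.
Symmetries: rotational symmetry about the z-axis ⇒ p depends on x, y only through x² + y².
From the axis intercepts and sections: a circular section at z = 1 has radius between 1 and 2.
Fitting integer coefficients to these (and the overall shape) gives p.

x^4 + 2*x^2*y^2 + y^4 - x^2 - y^2 + z^2 - 3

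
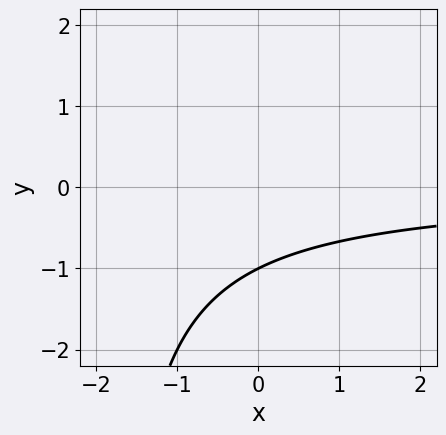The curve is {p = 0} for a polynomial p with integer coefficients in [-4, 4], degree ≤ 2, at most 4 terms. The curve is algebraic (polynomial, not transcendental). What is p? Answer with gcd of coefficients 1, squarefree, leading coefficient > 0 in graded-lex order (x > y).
First, deg p = 2.
Then, checking where it meets the axes: it meets the y-axis at y = -1 (among the integer gridlines); no x-intercept at any integer in the box.
Finally, these observations pin down the coefficients.

x*y + 2*y + 2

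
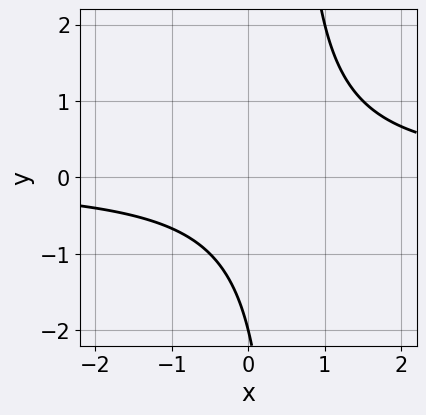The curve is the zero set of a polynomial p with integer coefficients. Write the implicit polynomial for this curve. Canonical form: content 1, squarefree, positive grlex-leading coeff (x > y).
2*x*y - y - 2

(a) deg p = 2. The shape is more complex than any degree-1 curve.
(b) Reading off the gridlines: no x-intercept at any integer in the box; it meets the y-axis at y = -2 (among the integer gridlines).
(c) These observations pin down the coefficients.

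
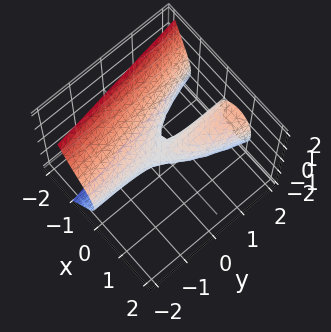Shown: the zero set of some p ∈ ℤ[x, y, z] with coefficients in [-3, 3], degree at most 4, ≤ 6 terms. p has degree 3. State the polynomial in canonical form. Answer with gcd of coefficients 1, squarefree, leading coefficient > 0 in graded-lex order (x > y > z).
3*x^3 - 2*x*y + 2*z^2 + z

Degree: a generic line meets the surface in up to 3 points, so deg p = 3.
Observable constraints: the visible y-axis segment lies entirely on the surface; one z-axis crossing is at z = 0; it crosses the x-axis at the gridline x = 0.
Fitting integer coefficients to these (and the overall shape) gives p.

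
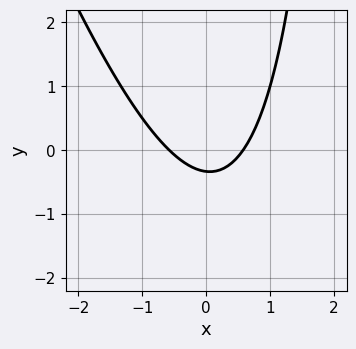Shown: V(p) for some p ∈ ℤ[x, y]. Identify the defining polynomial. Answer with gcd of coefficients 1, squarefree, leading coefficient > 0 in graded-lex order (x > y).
The degree is 2 — a generic line meets the curve in up to 2 points.
Matching integer coefficients to the picture gives p.

3*x^2 + x*y - 3*y - 1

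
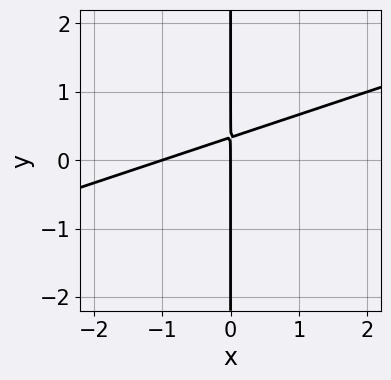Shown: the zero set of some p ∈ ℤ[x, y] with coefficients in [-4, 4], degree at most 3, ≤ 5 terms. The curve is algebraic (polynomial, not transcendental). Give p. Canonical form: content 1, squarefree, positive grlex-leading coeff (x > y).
x^2 - 3*x*y + x

(a) Degree: the shape is more complex than any degree-1 curve, so deg p = 2.
(b) Checking where it meets the axes: every point of the y-axis in the box is on the curve; the x-axis gridline crossings are at x ∈ {-1, 0}.
(c) Assembling these constraints gives the stated polynomial.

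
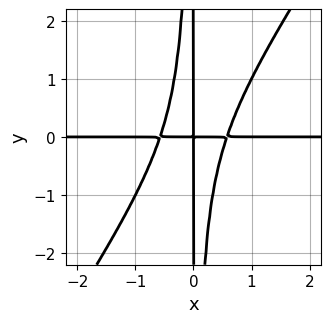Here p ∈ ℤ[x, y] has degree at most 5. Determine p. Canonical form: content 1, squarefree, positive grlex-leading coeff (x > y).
First, the degree is 4 — no degree-3 curve has this shape.
Then, reading off the gridlines: the visible x-axis segment lies entirely on the curve; every point of the y-axis in the box is on the curve.
Finally, the integer polynomial consistent with all of this is the stated p.

3*x^3*y - 2*x^2*y^2 - x*y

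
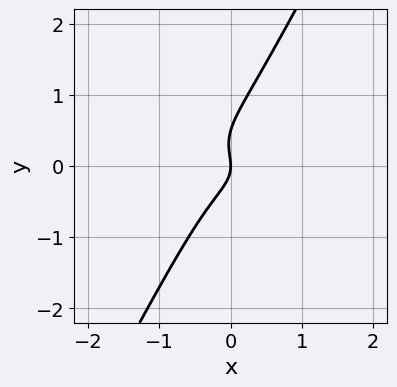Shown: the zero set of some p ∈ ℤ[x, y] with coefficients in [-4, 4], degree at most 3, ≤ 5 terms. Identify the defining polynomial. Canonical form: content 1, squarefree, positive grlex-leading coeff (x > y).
3*x^3 + 3*x*y^2 - 2*y^3 + y^2 + x

Degree: a generic line meets the curve in up to 3 points, so deg p = 3.
Against the integer gridlines: it crosses the y-axis at the gridline y = 0; one x-axis crossing is at x = 0.
Putting this together gives p.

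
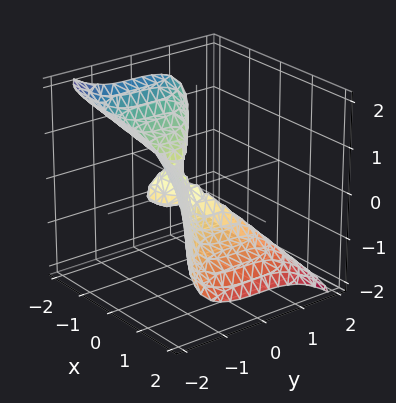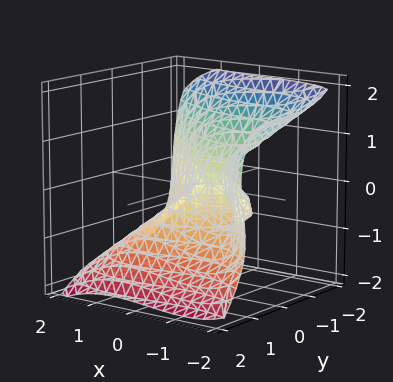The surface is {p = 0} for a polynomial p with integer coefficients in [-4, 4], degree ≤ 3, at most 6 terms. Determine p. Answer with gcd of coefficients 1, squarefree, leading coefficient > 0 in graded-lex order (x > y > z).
1. Degree: no degree-2 surface has this shape, so deg p = 3.
2. From the axis intercepts and sections: one z-axis crossing is at z = 0; one y-axis crossing is at y = 0; among the integer gridlines, it crosses the x-axis at x ∈ {-1, 0}.
3. The integer polynomial consistent with all of this is the stated p.

x^3 + 2*y^3 + 2*z^3 + x^2 + x*z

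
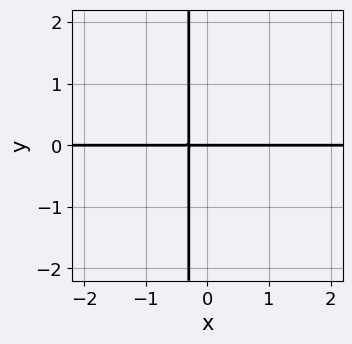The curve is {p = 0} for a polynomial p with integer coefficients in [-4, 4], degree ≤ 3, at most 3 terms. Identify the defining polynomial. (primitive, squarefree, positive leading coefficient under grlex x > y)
deg p = 3. No degree-2 curve has this shape.
Observable constraints: every point of the x-axis in the box is on the curve; one y-axis crossing is at y = 0.
These observations pin down the coefficients.

x^2*y - 3*x*y - y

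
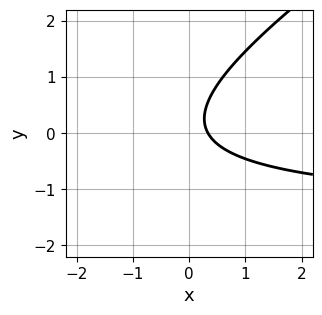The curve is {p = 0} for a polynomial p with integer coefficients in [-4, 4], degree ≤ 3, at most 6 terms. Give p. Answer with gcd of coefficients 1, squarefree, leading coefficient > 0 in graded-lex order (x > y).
deg p = 2. A generic line meets the curve in up to 2 points.
Against the integer gridlines: no y-intercept at any integer in the box.
Matching integer coefficients to the picture gives p.

2*x*y - 3*y^2 + 3*x + y - 1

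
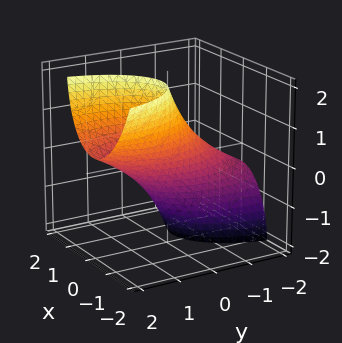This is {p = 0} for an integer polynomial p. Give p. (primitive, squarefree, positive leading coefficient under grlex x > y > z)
(a) Degree: no degree-1 surface has this shape, so deg p = 2.
(b) Matching integer coefficients to the picture gives p.

3*x^2 + x*z + y^2 - 3*y*z + z^2 - 2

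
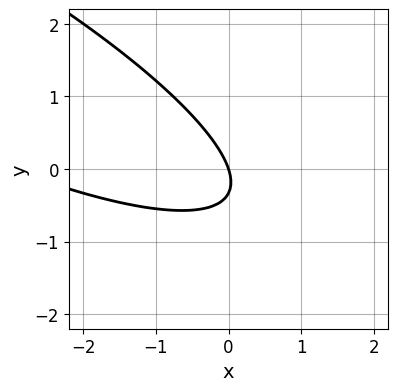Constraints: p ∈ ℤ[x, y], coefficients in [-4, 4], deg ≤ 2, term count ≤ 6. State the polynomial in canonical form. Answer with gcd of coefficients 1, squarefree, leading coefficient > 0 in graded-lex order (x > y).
x^2 + 3*x*y + 3*y^2 + 3*x + y

deg p = 2.
From the axis intercepts and sections: it crosses the y-axis at the gridline y = 0; it meets the x-axis at x = 0 (among the integer gridlines).
Together with the visible shape, these determine p as stated.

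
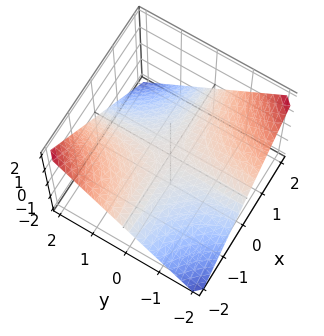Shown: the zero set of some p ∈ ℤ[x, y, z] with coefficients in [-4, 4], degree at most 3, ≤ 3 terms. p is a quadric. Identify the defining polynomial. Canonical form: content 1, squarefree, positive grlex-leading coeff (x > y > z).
Degree: a hyperbolic paraboloid; a quadric, so deg p = 2.
Against the integer gridlines: the visible y-axis segment lies entirely on the surface; the visible x-axis segment lies entirely on the surface.
Together with the visible shape, these determine p as stated.

x*y + 2*z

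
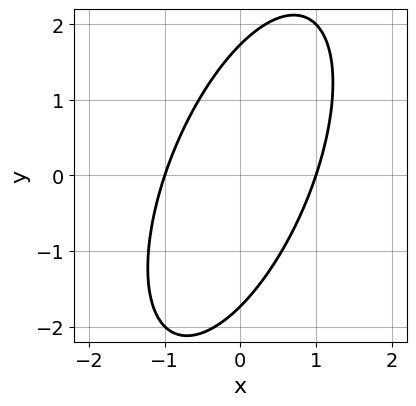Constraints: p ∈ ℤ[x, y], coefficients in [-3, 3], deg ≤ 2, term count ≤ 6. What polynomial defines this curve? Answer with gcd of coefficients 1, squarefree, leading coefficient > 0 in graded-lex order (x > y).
The degree is 2 — no degree-1 curve has this shape.
From the visible intercepts: among the integer gridlines, it crosses the x-axis at x ∈ {-1, 1}.
Solving for integer coefficients yields p as stated.

3*x^2 - 2*x*y + y^2 - 3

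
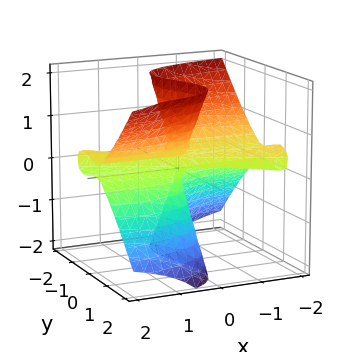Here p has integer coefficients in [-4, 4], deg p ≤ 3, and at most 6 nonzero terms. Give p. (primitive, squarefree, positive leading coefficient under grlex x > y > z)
(a) The degree is 3 — a generic line meets the surface in up to 3 points.
(b) Against the integer gridlines: one y-axis crossing is at y = 0; every point of the z-axis in the box is on the surface; every point of the x-axis in the box is on the surface.
(c) The integer polynomial consistent with all of this is the stated p.

x*y^2 - 3*x*z^2 + 2*y^3 - y*z^2 + x*z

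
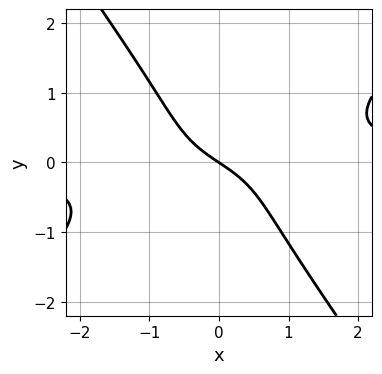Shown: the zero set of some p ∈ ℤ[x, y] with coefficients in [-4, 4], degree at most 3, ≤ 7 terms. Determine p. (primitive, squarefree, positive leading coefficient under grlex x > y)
1. deg p = 3.
2. From the visible intercepts: one y-axis crossing is at y = 0; it meets the x-axis at x = 0 (among the integer gridlines).
3. Assembling these constraints gives the stated polynomial.

3*x^2*y - 2*x*y^2 - 3*y^3 - 2*x - 3*y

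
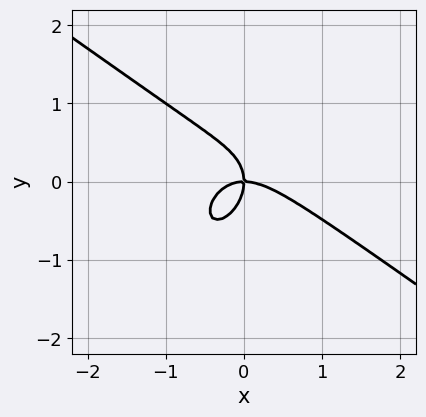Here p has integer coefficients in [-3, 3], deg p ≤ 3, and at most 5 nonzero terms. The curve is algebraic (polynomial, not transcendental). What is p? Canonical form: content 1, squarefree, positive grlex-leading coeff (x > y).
First, deg p = 3.
Then, from the visible intercepts: it crosses the x-axis at the gridline x = 0; it crosses the y-axis at the gridline y = 0.
Finally, putting this together gives p.

3*x^3 + 2*x^2*y - x*y^2 + 3*y^3 + 3*x*y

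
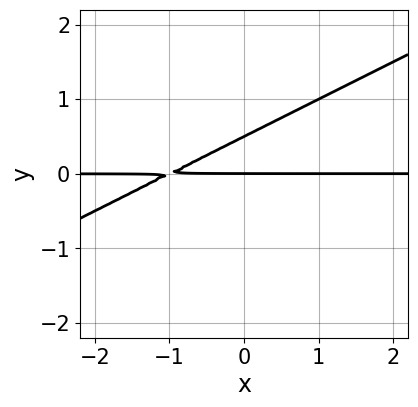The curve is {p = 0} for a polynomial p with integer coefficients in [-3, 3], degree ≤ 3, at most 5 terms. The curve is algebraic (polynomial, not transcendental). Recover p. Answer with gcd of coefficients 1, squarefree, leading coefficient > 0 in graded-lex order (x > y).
deg p = 2. A generic line meets the curve in up to 2 points.
From the axis intercepts and sections: the visible x-axis segment lies entirely on the curve; it crosses the y-axis at the gridline y = 0.
Assembling these constraints gives the stated polynomial.

x*y - 2*y^2 + y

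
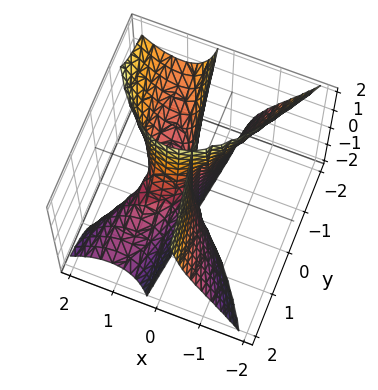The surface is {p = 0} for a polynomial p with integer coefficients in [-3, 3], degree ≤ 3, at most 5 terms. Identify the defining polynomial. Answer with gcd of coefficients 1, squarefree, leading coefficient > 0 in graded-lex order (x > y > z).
(a) The degree is 3 — the shape is more complex than any degree-2 surface.
(b) From the axis intercepts and sections: it crosses the y-axis at the gridline y = 0; every point of the z-axis in the box is on the surface.
(c) Fitting integer coefficients to these (and the overall shape) gives p.

3*x^3 + 3*x*y*z - 3*x^2 + y^2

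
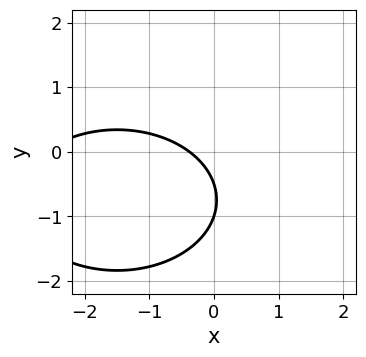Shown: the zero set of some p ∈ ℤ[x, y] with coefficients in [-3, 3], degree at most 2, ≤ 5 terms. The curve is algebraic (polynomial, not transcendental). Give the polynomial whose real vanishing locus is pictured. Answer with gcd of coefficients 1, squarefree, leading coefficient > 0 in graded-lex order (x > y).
(a) The degree is 2 — a generic line meets the curve in up to 2 points.
(b) From the axis intercepts and sections: it crosses the y-axis at the gridline y = -1.
(c) Solving for integer coefficients yields p as stated.

x^2 + 2*y^2 + 3*x + 3*y + 1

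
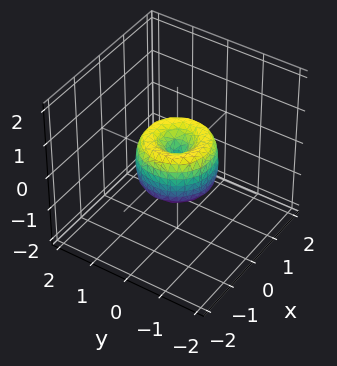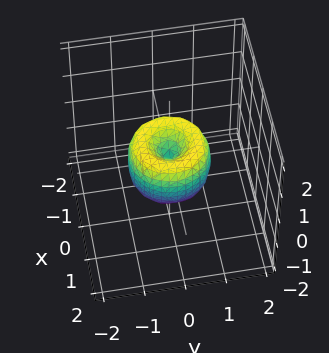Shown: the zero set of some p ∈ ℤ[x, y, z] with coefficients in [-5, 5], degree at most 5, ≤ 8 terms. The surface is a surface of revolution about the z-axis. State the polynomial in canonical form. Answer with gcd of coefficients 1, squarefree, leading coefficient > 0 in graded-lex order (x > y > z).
First, the degree is 4 — a generic line meets the surface in up to 4 points.
Next, by symmetry, the surface is invariant under rotation about z: p = q(x² + y², z).
Next, observable constraints: among the integer gridlines, it crosses the y-axis at y ∈ {-1, 0, 1}; among the integer gridlines, it crosses the x-axis at x ∈ {-1, 0, 1}; a circular section at z = 0 has radius exactly 1; one z-axis crossing is at z = 0.
Finally, the integer polynomial consistent with all of this is the stated p.

2*x^4 + 4*x^2*y^2 + 2*y^4 - 2*x^2 - 2*y^2 + z^2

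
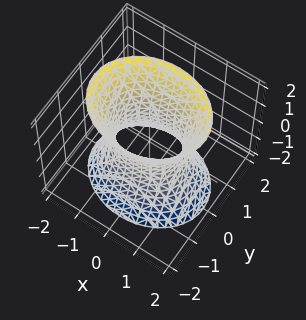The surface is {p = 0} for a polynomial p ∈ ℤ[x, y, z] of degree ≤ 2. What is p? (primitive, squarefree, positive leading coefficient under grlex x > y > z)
First, deg p = 2.
Next, symmetries: the z ↦ −z reflection is a symmetry, so z appears only in even powers; the y ↦ −y reflection is a symmetry, so y appears only in even powers; the x ↦ −x reflection is a symmetry, so x appears only in even powers.
Then, checking where it meets the axes: among the integer gridlines, it crosses the x-axis at x ∈ {-1, 1}; it misses every integer gridline on the z-axis.
Finally, fitting integer coefficients to these (and the overall shape) gives p.

2*x^2 + 3*y^2 - z^2 - 2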